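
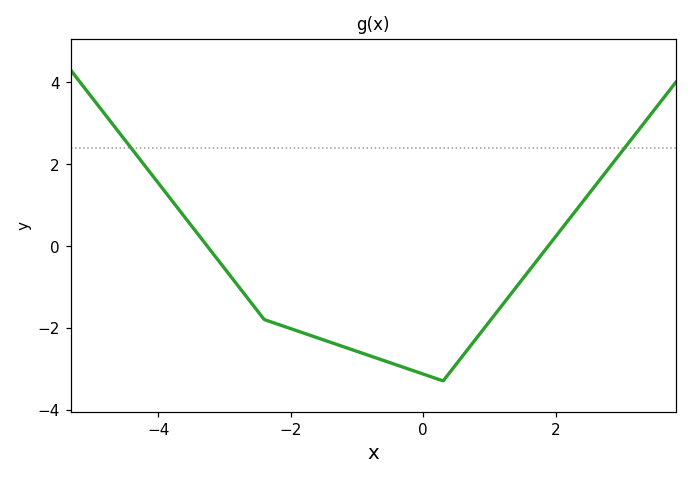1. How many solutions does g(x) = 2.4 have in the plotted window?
2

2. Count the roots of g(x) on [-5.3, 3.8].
2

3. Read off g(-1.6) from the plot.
-2.2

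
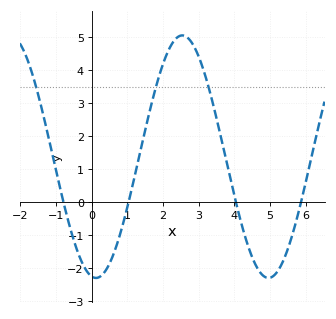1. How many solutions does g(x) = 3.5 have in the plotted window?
3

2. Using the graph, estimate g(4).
0.199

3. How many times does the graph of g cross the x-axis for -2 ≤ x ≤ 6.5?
4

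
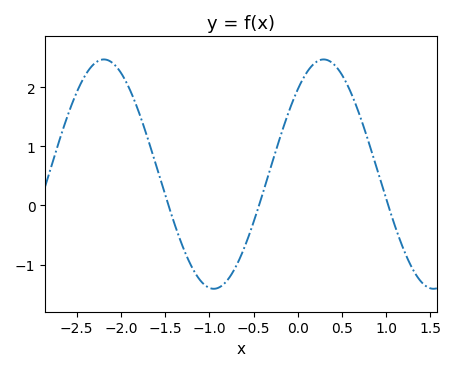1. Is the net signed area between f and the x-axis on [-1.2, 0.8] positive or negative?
positive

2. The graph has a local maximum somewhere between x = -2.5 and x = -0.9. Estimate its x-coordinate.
-2.2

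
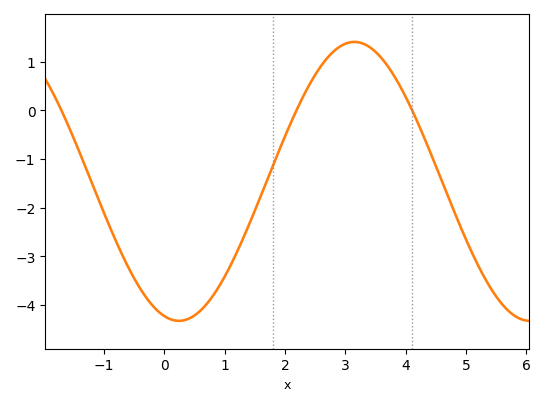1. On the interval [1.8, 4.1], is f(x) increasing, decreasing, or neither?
neither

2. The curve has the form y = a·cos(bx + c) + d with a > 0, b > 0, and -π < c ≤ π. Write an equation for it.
y = 2.87cos(1.1x + 2.9) - 1.46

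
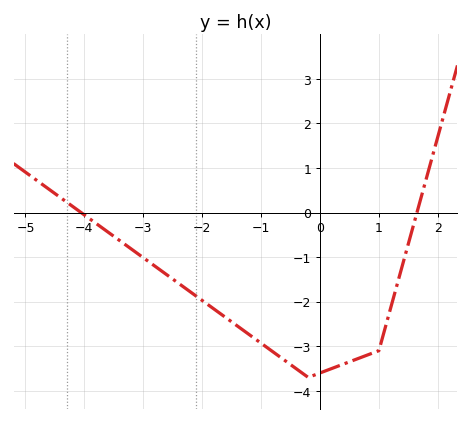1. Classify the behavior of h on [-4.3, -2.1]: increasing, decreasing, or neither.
decreasing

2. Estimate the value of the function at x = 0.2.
-3.5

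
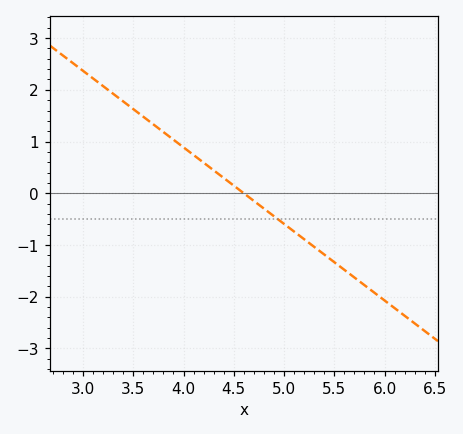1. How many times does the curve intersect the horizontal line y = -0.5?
1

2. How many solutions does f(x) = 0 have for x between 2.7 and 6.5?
1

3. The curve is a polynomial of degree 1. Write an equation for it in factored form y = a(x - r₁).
y = -1.48(x - 4.6)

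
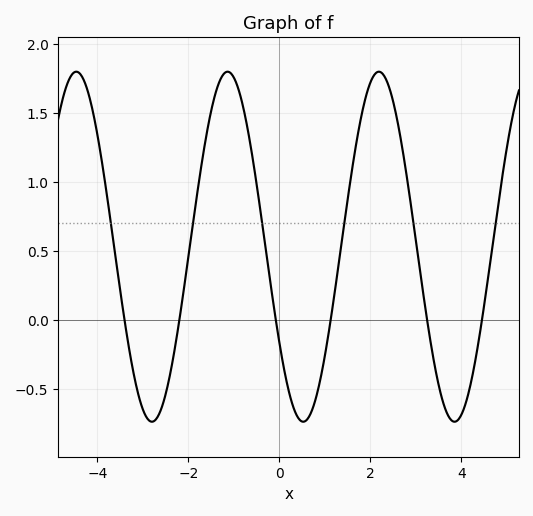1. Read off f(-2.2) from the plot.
0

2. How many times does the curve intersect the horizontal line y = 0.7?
6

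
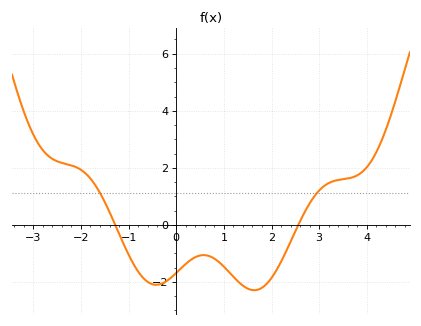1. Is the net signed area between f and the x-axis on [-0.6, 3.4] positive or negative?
negative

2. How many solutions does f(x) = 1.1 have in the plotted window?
2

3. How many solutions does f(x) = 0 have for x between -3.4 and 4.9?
2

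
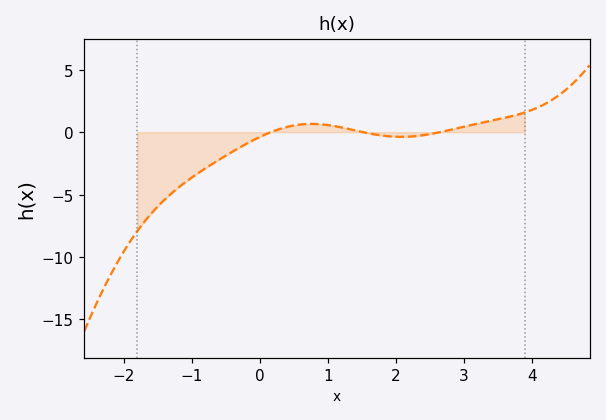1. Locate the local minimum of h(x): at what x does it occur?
2.08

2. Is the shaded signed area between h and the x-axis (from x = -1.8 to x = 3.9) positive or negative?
negative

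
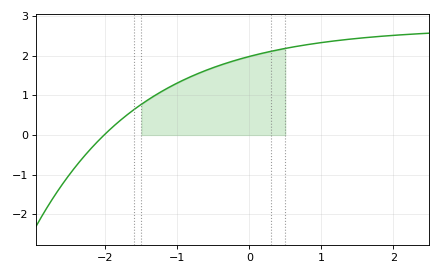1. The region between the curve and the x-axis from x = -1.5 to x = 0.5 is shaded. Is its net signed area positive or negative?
positive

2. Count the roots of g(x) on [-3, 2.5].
1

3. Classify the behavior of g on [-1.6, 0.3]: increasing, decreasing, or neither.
increasing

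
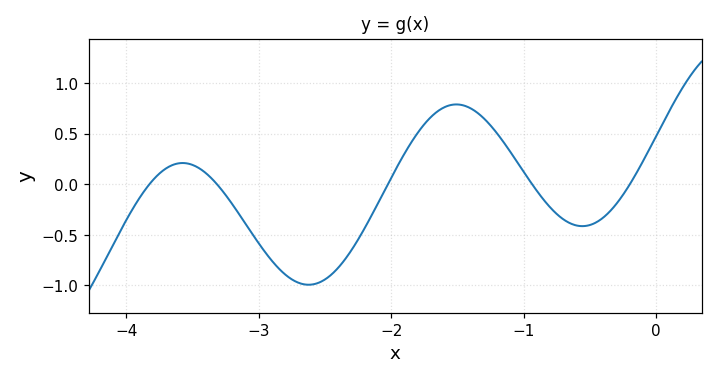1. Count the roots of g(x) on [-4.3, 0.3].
5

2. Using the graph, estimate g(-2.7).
-0.974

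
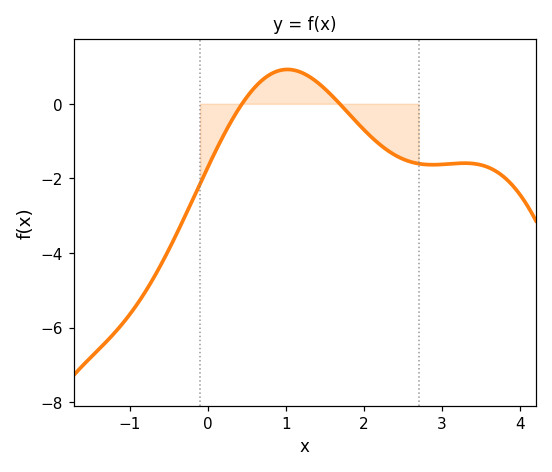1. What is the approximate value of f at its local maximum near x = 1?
1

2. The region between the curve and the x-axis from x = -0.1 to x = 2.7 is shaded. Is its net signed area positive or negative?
negative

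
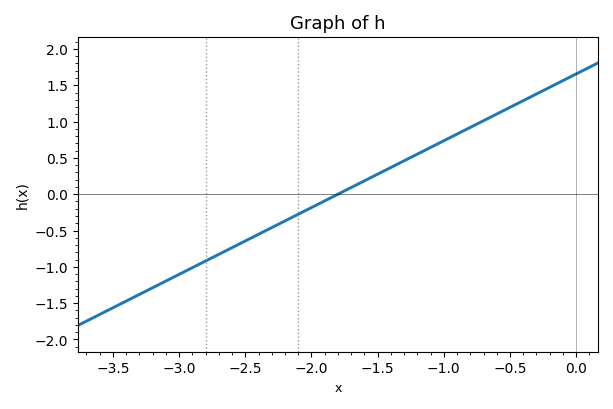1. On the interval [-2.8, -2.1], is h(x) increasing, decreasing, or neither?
increasing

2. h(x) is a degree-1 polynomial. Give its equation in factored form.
y = 0.92(x + 1.8)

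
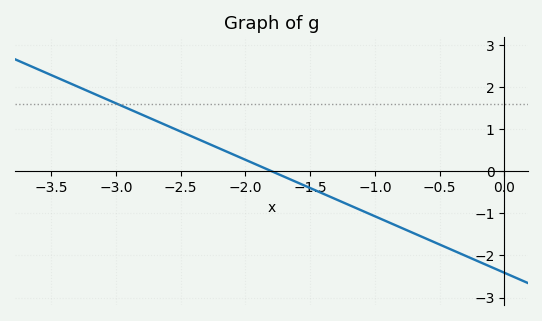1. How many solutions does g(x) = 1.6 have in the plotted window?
1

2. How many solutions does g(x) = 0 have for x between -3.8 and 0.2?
1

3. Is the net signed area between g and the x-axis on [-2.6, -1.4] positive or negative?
positive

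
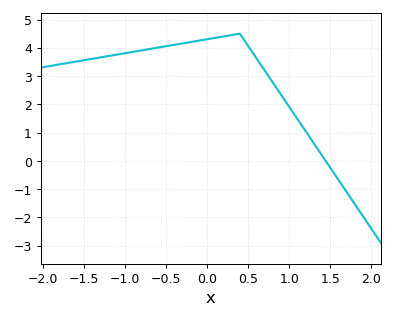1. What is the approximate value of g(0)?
4.3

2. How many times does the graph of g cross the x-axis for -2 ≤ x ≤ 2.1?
1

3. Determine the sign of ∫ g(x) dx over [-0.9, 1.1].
positive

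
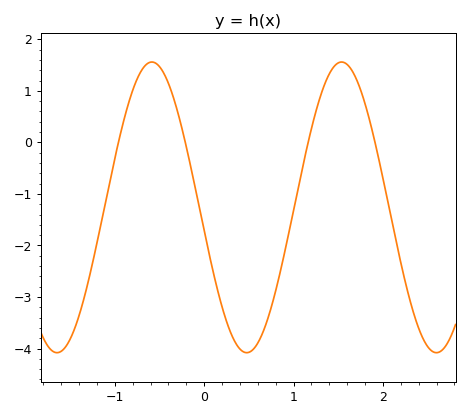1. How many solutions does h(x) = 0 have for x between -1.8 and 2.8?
4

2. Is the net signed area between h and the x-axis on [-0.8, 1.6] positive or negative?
negative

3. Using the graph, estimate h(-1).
-0.3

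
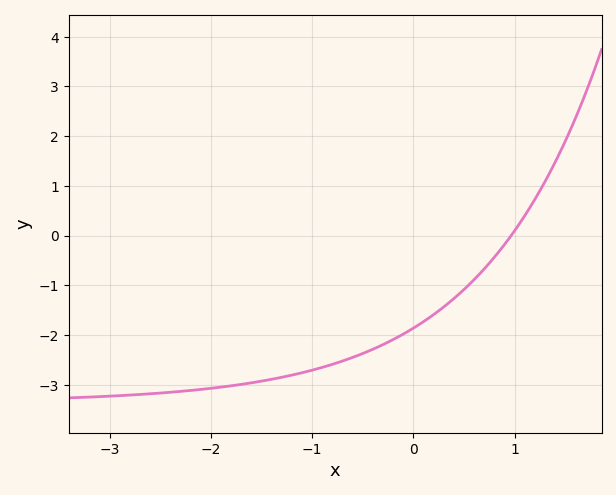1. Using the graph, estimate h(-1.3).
-2.9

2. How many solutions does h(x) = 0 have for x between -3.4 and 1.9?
1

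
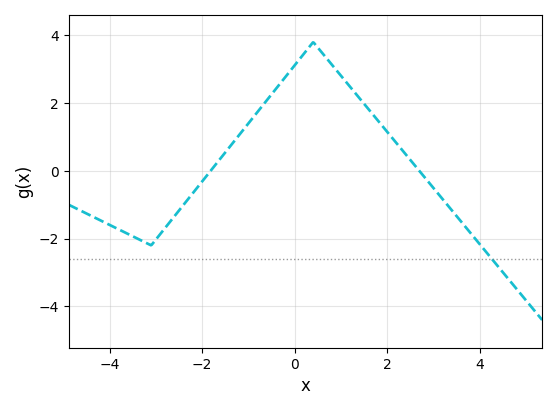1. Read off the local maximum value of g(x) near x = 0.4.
3.8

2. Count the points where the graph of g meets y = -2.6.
1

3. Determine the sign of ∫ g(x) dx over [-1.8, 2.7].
positive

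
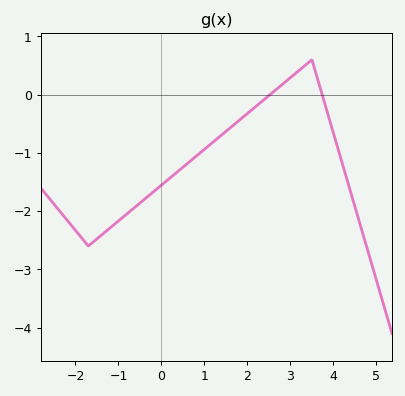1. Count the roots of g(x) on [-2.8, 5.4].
2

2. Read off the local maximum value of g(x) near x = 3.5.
0.599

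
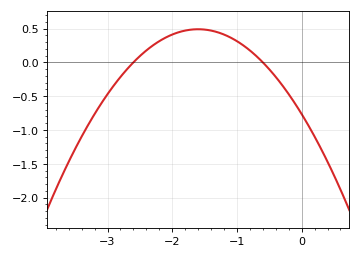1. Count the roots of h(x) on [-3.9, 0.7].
2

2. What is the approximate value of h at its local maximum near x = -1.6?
0.5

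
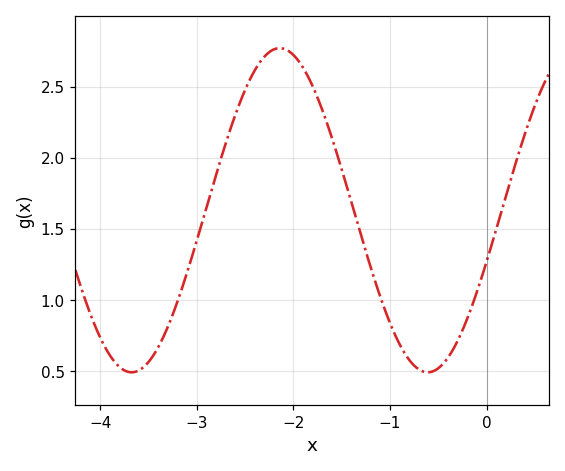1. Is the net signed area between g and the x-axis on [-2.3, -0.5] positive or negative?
positive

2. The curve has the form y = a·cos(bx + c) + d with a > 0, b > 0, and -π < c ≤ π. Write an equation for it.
y = 1.14cos(2x - 1.9) + 1.63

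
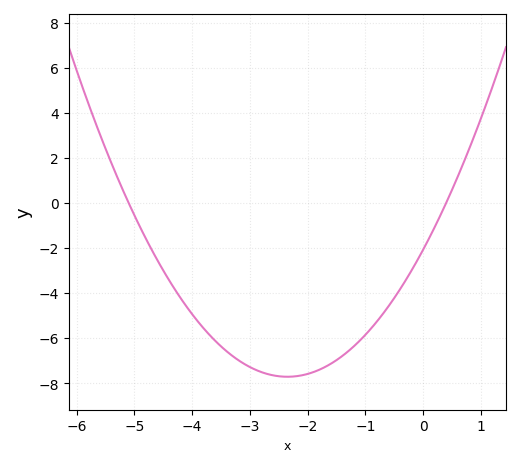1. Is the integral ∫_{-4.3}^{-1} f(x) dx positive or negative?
negative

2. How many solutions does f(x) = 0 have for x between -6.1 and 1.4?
2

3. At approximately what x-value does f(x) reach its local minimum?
-2.4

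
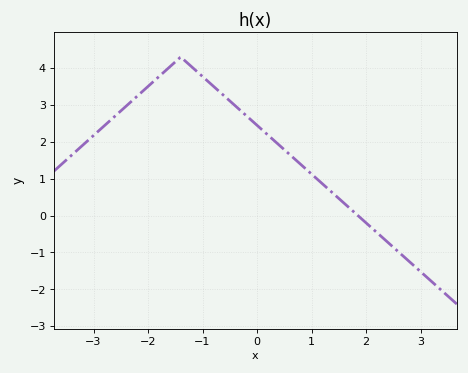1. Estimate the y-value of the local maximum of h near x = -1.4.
4.3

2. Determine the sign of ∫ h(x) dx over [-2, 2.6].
positive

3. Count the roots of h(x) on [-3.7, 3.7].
1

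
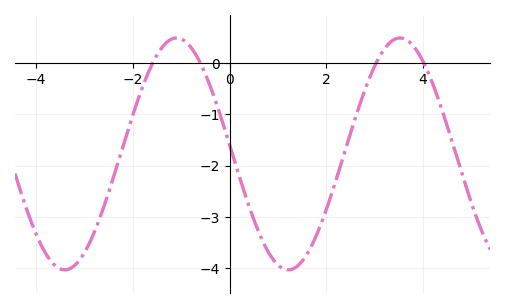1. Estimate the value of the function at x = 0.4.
-2.78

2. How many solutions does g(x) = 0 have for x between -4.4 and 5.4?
4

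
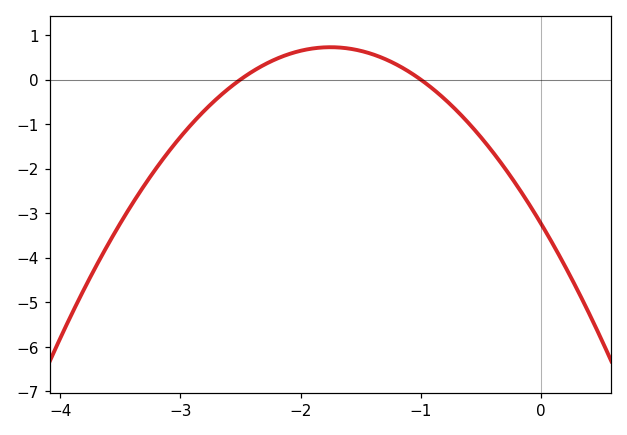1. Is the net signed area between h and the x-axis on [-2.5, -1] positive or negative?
positive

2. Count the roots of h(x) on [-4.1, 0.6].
2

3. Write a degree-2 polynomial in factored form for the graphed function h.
y = -1.29(x + 2.5)(x + 1)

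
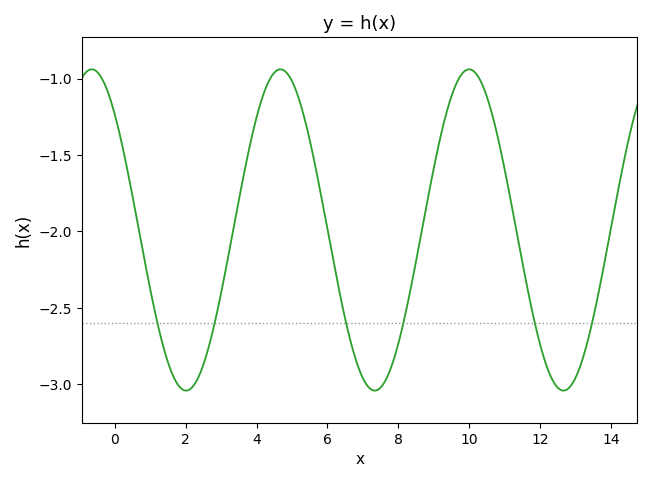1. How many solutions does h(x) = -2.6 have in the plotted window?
6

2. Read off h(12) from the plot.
-2.75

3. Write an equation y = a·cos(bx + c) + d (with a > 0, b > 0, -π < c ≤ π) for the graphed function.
y = 1.05cos(1.2x + 0.77) - 1.99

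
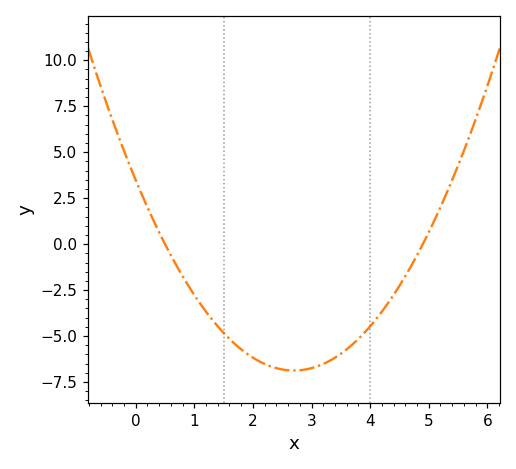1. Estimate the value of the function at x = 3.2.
-6.5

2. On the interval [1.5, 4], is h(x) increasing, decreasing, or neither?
neither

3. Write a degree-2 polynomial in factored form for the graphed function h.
y = 1.42(x - 0.5)(x - 4.9)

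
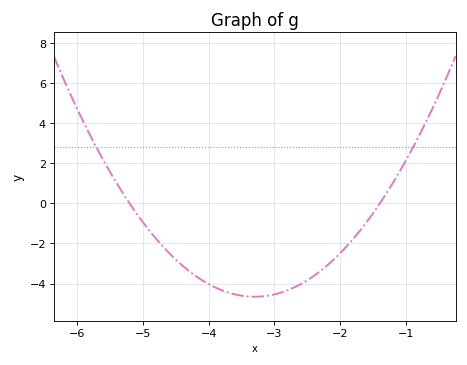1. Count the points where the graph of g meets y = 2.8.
2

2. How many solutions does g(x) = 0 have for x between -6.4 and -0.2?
2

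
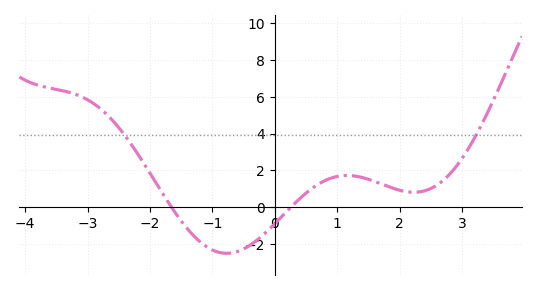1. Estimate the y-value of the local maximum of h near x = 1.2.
1.8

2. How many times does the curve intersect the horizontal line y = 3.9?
2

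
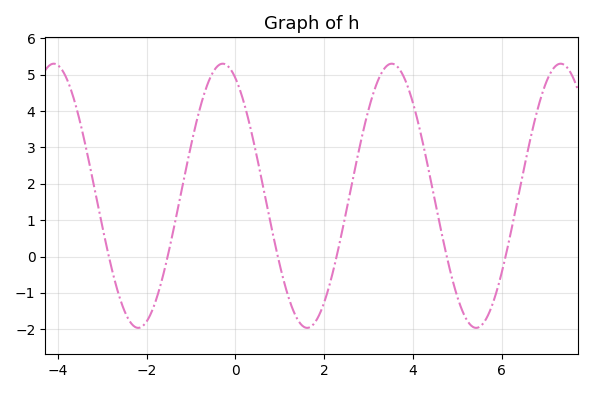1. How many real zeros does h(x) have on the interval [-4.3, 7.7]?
6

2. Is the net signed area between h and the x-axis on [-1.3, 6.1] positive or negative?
positive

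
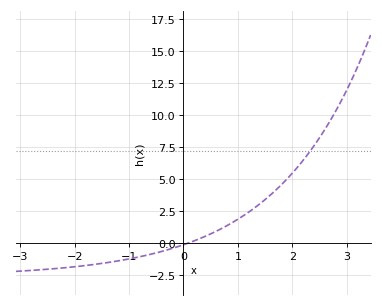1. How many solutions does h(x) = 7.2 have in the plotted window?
1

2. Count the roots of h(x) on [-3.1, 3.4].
1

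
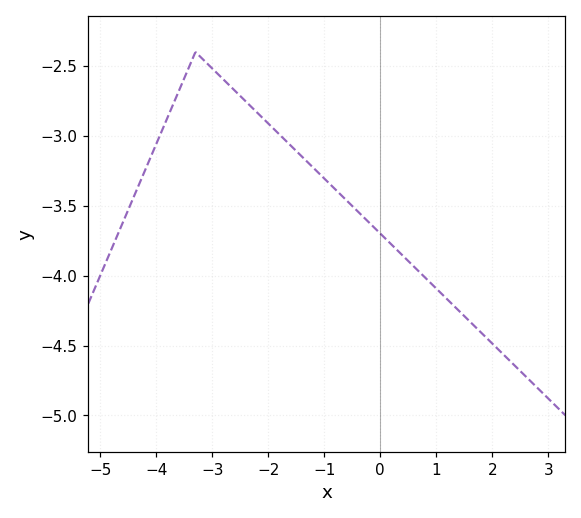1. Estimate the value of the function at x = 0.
-3.7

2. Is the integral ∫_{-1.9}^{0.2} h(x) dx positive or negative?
negative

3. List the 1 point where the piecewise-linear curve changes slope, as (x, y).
(-3.3, -2.4)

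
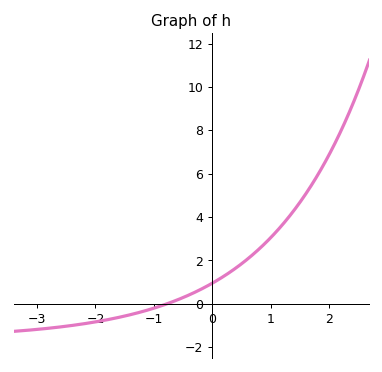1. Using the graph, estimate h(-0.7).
0.075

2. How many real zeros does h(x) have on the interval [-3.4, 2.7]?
1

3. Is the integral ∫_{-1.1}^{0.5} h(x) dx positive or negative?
positive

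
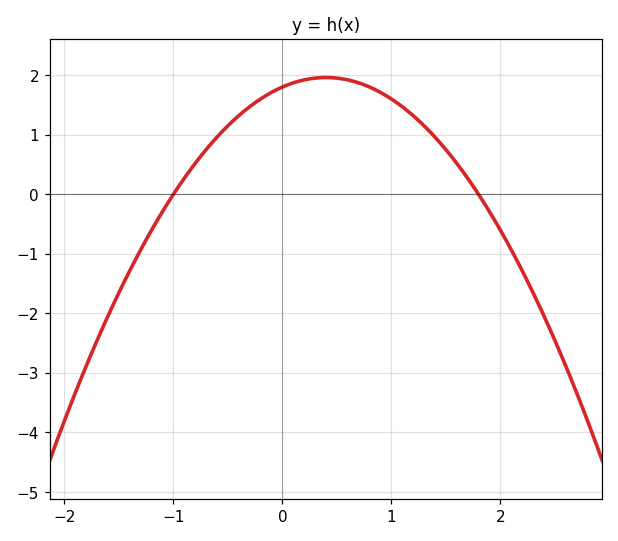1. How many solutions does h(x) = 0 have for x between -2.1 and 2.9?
2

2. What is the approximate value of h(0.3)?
1.95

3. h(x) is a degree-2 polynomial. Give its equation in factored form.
y = -1(x + 1)(x - 1.8)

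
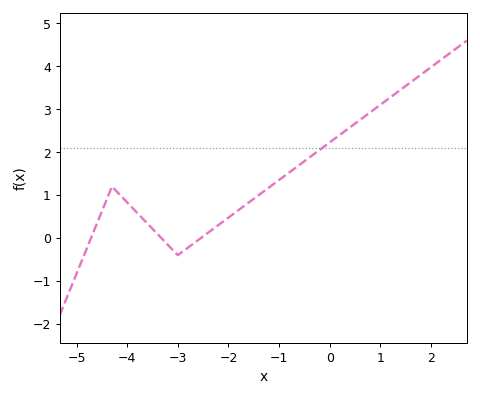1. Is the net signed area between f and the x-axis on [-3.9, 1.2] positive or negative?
positive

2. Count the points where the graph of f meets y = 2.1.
1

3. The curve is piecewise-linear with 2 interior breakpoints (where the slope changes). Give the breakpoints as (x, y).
(-4.3, 1.2); (-3, -0.4)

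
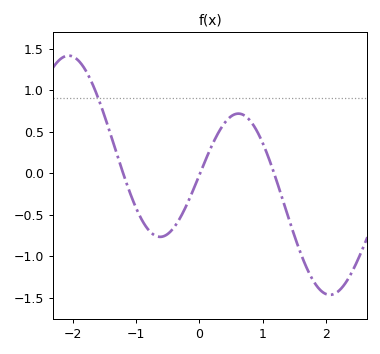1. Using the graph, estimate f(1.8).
-1.3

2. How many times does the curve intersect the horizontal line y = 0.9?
1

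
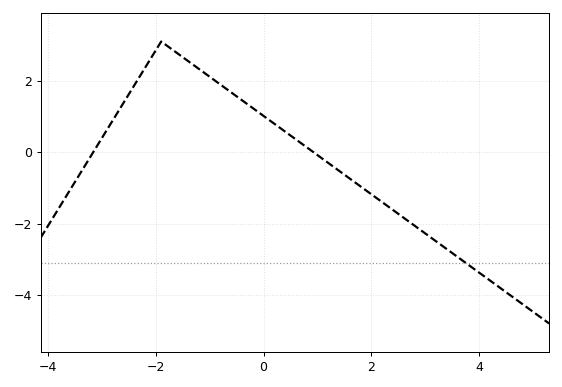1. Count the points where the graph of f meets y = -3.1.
1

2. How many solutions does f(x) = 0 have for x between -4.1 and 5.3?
2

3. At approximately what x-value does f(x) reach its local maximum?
-1.8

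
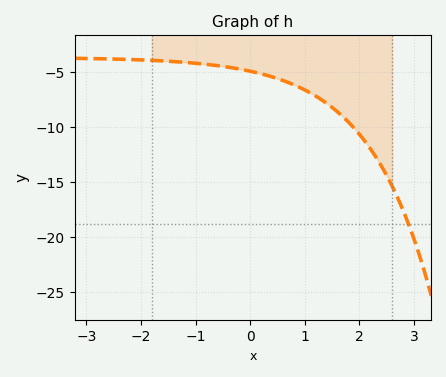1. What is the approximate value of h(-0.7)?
-4.35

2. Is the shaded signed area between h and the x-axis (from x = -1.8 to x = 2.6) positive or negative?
negative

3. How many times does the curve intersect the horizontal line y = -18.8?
1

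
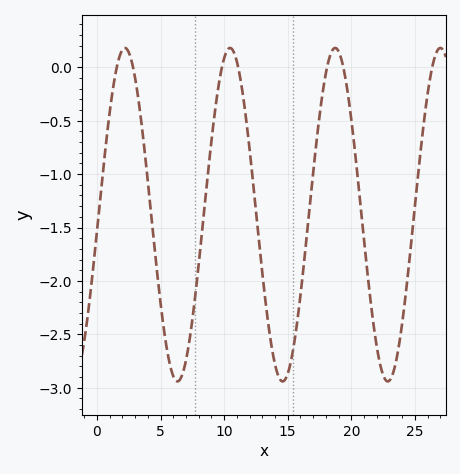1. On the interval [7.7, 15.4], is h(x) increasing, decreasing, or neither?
neither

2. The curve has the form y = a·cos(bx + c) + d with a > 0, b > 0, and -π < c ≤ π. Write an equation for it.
y = 1.56cos(0.76x - 1.67) - 1.38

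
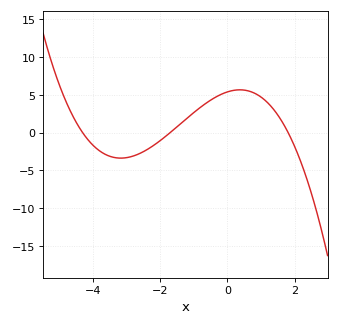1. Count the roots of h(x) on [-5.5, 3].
3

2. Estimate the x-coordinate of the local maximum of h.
0.366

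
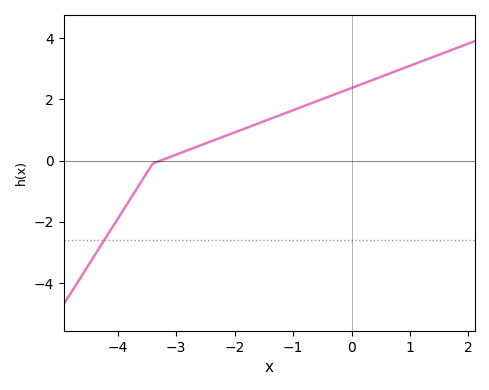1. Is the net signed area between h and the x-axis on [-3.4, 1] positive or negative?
positive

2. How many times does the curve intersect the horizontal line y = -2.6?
1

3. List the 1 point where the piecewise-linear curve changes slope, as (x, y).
(-3.4, -0.1)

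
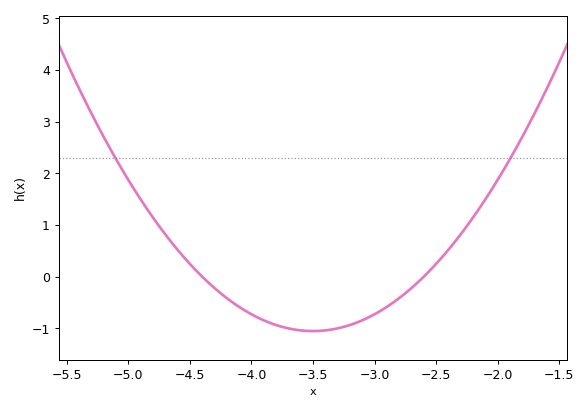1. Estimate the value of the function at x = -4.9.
1.5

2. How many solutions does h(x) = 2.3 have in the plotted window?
2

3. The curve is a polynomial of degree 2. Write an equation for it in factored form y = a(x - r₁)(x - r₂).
y = 1.3(x + 4.4)(x + 2.6)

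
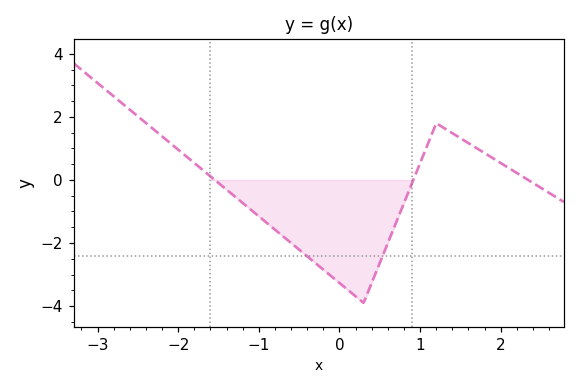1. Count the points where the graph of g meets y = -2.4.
2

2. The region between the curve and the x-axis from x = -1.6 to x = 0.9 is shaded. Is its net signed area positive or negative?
negative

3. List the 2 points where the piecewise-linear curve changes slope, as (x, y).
(0.3, -3.9); (1.2, 1.8)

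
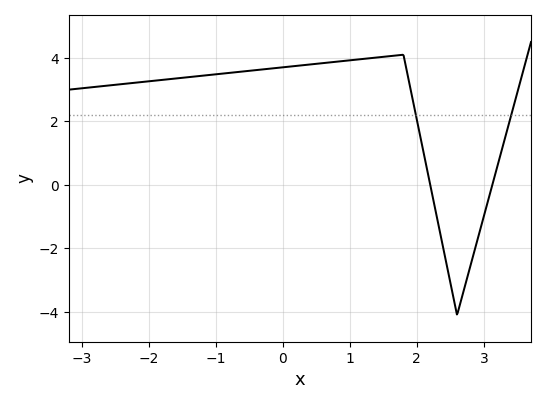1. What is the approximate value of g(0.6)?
3.84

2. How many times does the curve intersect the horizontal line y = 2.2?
2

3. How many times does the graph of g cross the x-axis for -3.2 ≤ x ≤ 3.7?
2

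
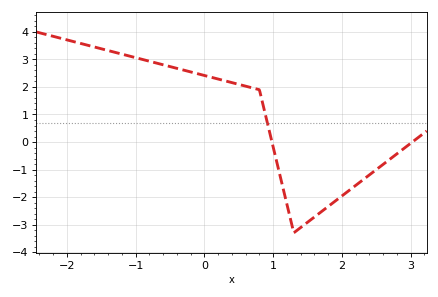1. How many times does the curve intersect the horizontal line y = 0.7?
1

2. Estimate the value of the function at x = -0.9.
3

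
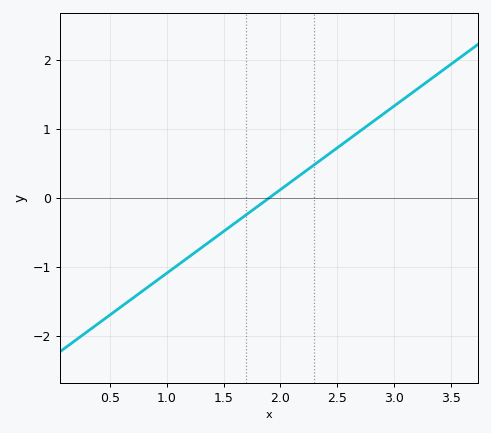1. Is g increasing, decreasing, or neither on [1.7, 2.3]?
increasing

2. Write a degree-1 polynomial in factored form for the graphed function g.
y = 1.21(x - 1.9)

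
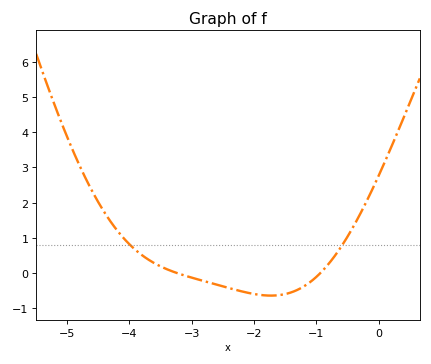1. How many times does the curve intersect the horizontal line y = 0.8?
2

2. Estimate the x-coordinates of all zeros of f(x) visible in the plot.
-3.2, -0.9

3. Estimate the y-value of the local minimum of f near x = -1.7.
-0.6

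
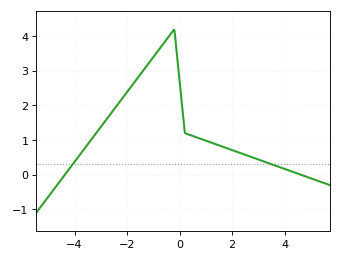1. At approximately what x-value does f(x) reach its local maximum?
-0.2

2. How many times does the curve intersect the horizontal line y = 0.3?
2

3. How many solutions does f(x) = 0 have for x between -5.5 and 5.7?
2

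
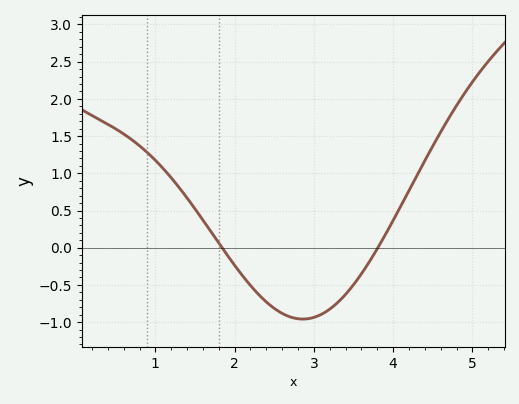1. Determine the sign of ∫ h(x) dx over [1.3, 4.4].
negative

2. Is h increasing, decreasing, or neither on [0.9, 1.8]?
decreasing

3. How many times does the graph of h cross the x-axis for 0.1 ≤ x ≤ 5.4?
2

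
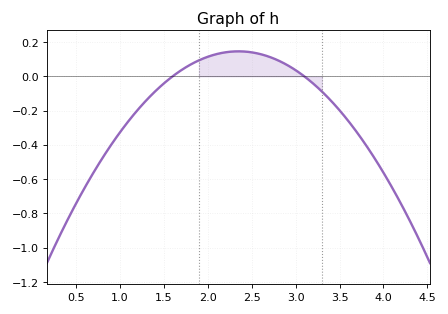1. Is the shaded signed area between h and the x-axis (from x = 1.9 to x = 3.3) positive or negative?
positive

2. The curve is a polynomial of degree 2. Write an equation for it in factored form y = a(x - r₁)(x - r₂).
y = -0.26(x - 1.6)(x - 3.1)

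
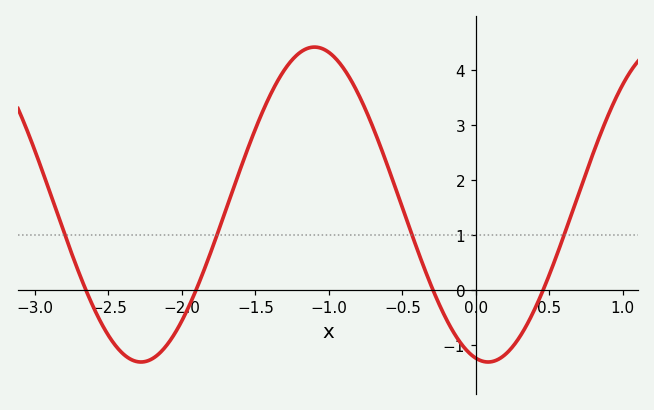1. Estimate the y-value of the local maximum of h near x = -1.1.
4.41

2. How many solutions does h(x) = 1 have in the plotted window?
4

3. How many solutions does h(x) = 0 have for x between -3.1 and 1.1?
4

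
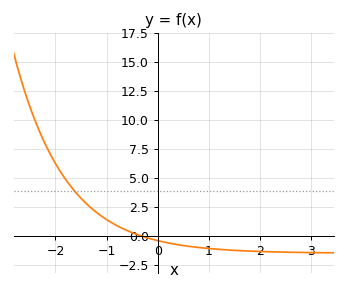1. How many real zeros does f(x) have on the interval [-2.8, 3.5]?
1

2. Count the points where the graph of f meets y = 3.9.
1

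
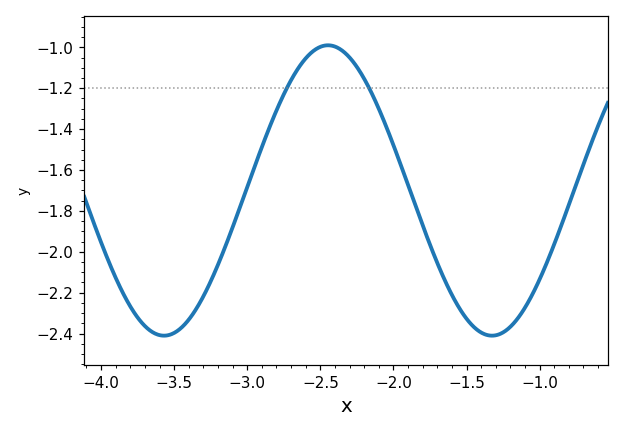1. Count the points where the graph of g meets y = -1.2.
2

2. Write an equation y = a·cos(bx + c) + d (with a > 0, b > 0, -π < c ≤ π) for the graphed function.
y = 0.71cos(2.8x + 0.57) - 1.7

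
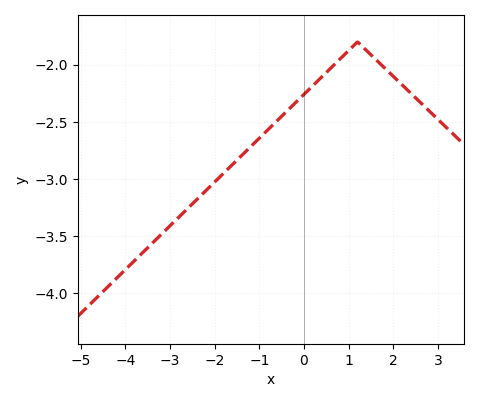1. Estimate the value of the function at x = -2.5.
-3.22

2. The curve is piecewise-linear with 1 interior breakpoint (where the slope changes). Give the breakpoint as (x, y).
(1.2, -1.8)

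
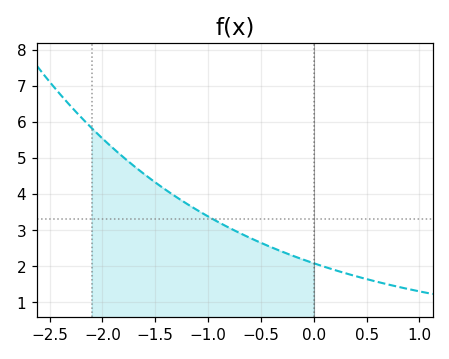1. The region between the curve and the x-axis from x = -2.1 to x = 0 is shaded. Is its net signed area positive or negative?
positive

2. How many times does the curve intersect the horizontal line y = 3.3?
1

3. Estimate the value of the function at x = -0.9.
3.22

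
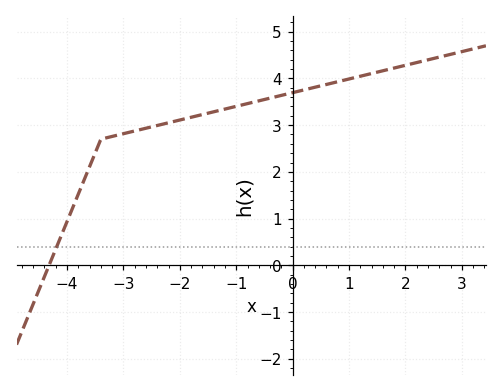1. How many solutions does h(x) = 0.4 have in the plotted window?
1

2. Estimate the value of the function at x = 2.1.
4.3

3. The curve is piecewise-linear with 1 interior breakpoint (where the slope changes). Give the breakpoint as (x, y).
(-3.4, 2.7)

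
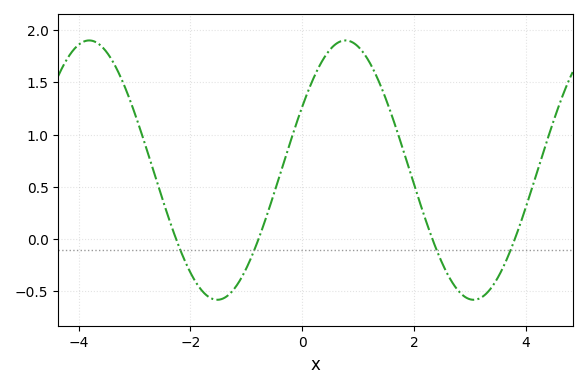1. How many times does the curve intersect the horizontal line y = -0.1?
4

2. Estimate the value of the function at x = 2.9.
-0.55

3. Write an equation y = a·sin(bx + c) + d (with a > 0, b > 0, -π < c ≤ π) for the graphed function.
y = 1.24sin(1.4x + 0.51) + 0.66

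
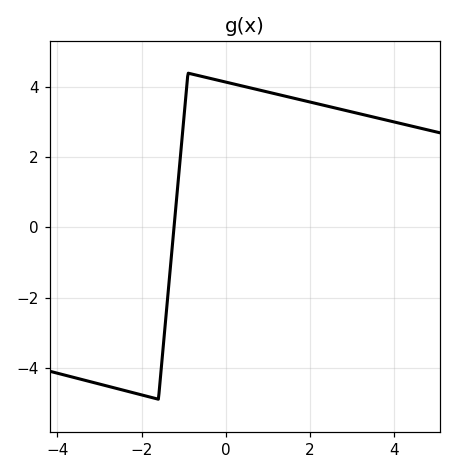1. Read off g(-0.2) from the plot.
4.2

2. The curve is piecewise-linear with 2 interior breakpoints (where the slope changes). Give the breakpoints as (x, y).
(-1.6, -4.9); (-0.9, 4.4)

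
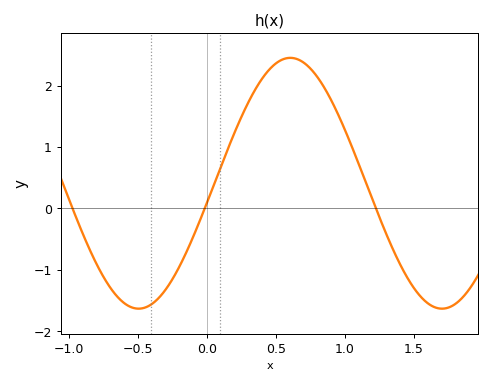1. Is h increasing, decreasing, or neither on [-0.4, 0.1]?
increasing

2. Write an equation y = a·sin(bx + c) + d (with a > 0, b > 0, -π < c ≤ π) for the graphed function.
y = 2.04sin(2.9x - 0.16) + 0.41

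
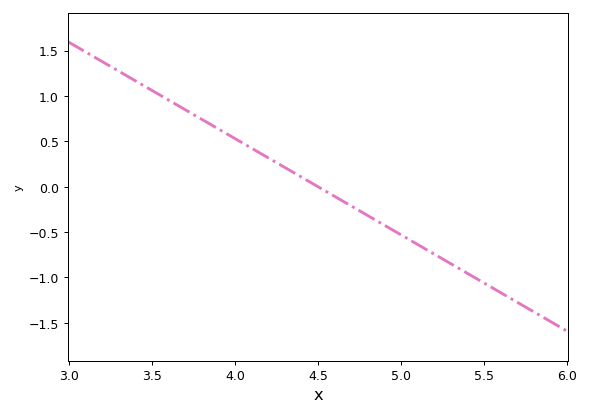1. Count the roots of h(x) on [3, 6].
1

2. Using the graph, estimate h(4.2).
0.318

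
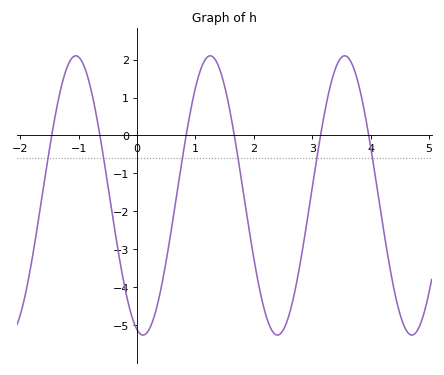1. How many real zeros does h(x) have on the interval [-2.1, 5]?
6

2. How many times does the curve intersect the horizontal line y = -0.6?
6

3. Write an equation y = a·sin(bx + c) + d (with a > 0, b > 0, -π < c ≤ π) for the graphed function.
y = 3.68sin(2.73x - 1.85) - 1.58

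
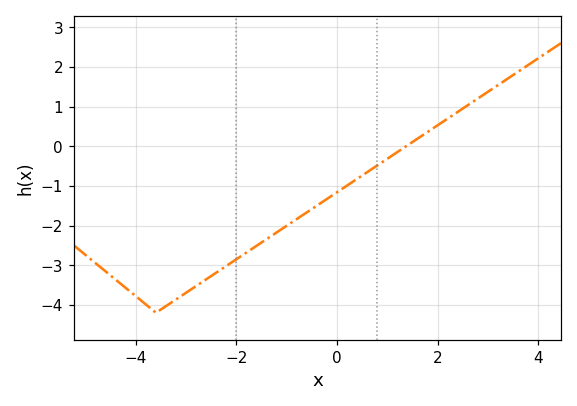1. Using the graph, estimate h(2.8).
1.2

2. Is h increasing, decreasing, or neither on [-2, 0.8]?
increasing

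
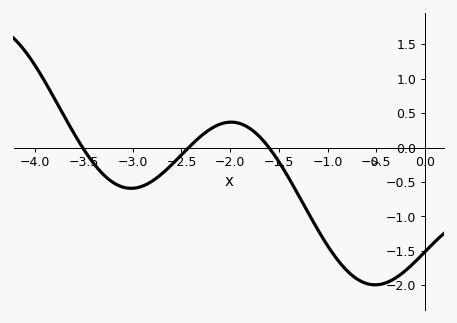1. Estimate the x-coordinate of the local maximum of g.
-2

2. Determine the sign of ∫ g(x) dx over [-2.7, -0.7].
negative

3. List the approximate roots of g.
-3.5, -2.4, -1.6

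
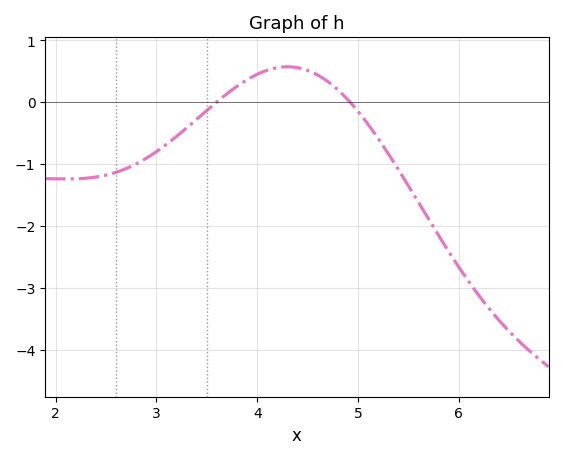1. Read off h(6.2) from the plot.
-3.1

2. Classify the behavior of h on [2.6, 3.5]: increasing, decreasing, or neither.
increasing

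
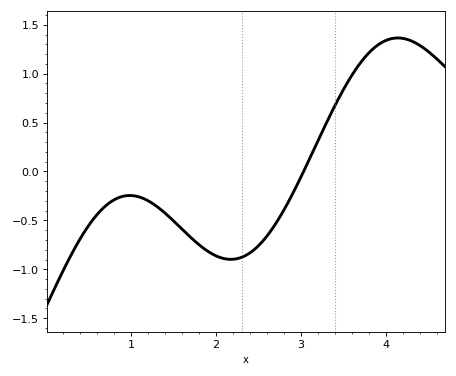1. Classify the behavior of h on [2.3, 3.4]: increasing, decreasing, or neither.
increasing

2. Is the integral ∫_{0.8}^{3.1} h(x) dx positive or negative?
negative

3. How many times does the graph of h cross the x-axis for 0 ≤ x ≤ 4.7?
1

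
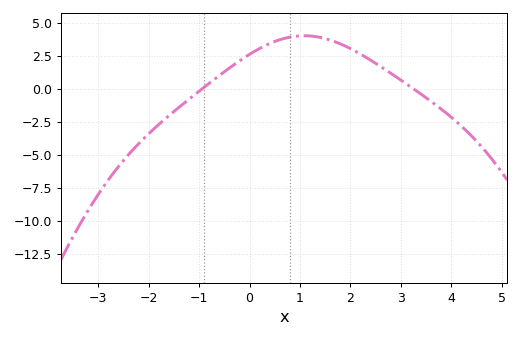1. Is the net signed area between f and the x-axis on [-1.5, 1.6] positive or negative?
positive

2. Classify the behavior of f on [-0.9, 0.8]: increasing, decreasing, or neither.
increasing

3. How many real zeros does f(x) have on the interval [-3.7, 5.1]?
2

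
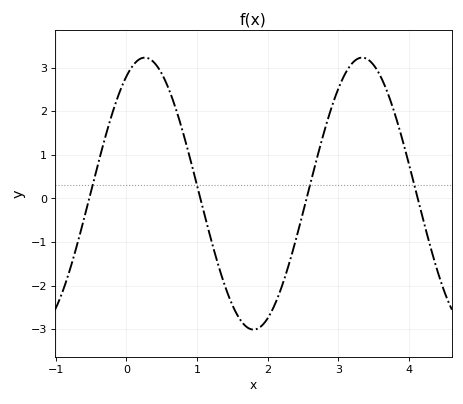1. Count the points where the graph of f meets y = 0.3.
4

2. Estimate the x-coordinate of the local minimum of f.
1.8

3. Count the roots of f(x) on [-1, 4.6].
4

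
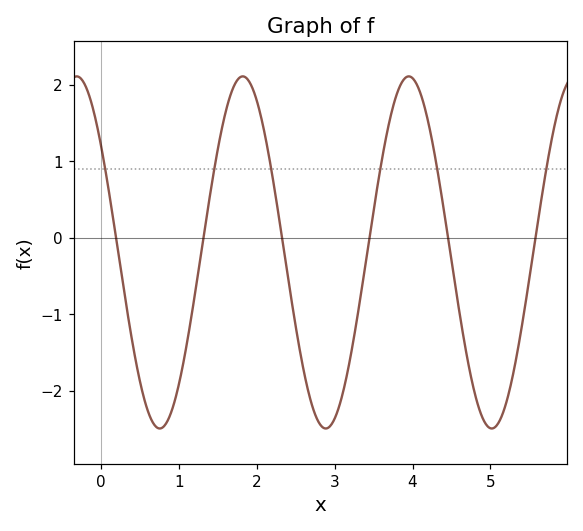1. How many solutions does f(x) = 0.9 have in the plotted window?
6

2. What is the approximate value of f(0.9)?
-2.3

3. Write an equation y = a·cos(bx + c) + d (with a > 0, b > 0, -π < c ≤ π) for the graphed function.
y = 2.3cos(3x + 0.91) - 0.19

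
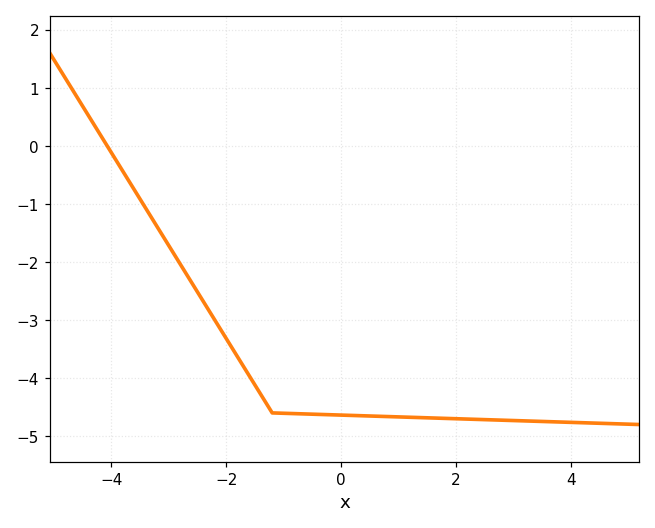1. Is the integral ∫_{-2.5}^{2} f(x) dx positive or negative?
negative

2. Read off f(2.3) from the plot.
-4.71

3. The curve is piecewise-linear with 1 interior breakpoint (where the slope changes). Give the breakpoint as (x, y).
(-1.2, -4.6)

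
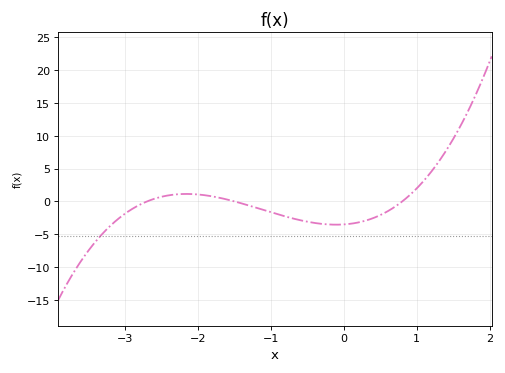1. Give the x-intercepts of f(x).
-2.7, -1.5, 0.8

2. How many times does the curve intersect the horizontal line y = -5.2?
1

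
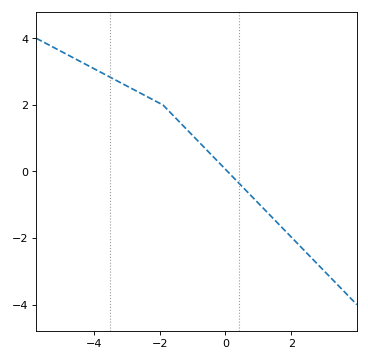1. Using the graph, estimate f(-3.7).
3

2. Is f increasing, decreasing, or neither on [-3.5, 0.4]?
decreasing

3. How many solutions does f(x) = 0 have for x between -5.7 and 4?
1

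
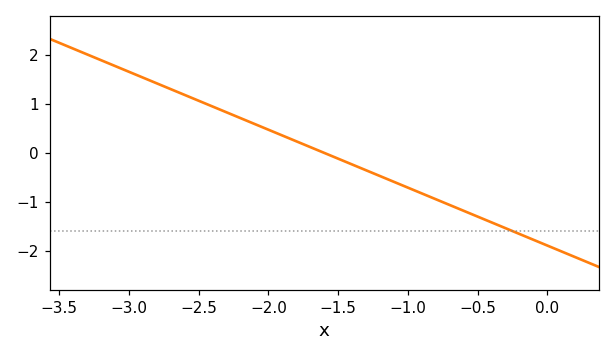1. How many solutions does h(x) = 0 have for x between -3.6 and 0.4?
1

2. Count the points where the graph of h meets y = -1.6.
1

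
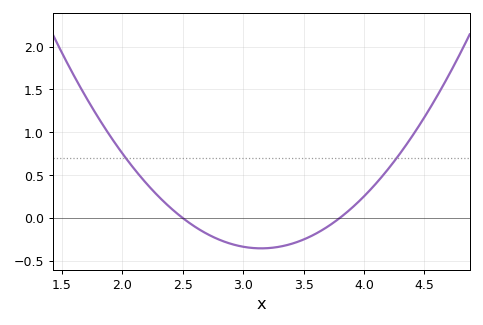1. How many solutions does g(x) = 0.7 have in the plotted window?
2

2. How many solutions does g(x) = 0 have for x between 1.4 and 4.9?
2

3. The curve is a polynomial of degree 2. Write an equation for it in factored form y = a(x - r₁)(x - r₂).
y = 0.84(x - 2.5)(x - 3.8)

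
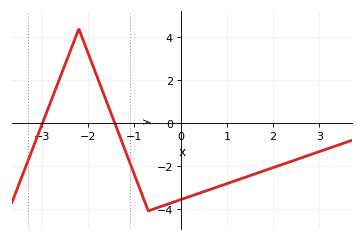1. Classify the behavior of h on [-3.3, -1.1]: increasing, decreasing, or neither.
neither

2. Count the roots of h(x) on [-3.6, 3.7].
2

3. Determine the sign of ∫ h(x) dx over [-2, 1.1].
negative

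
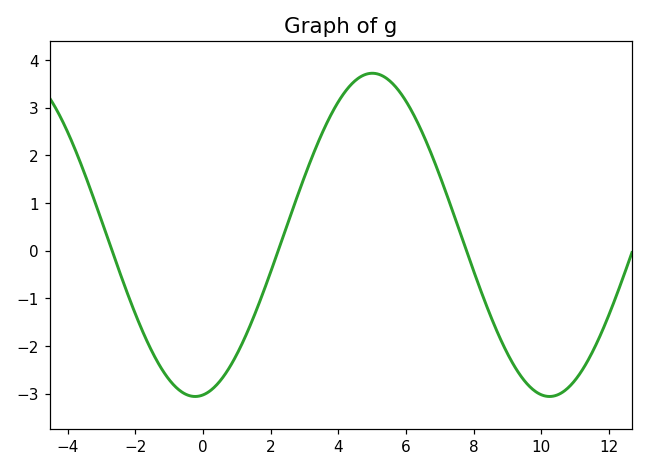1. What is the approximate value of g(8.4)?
-1.2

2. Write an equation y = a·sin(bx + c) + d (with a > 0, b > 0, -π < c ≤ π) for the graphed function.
y = 3.39sin(0.6x - 1.43) + 0.33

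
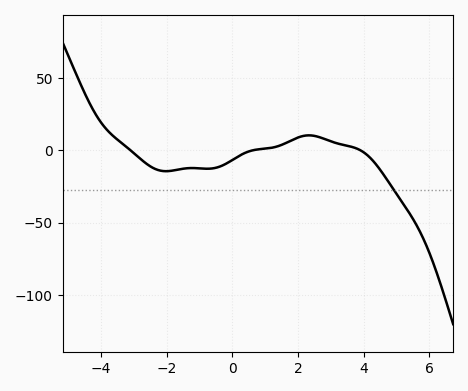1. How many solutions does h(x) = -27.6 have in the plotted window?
1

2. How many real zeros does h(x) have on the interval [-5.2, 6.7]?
3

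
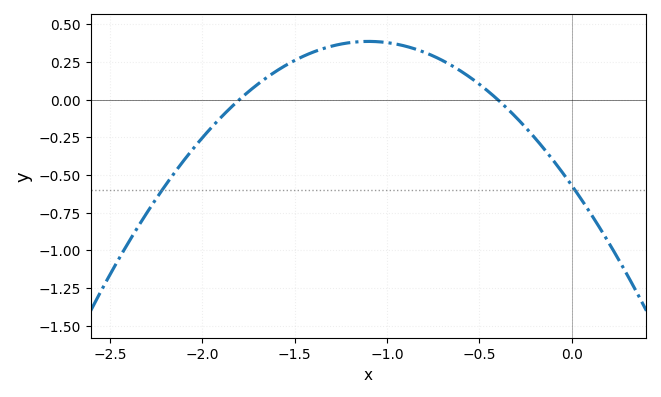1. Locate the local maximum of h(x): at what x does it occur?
-1.1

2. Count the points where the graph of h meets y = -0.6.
2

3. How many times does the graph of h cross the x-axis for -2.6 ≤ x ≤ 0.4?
2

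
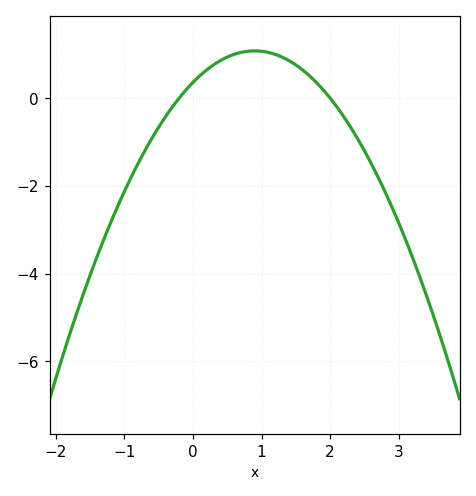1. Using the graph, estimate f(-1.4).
-3.63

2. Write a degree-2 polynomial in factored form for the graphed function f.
y = -0.89(x + 0.2)(x - 2)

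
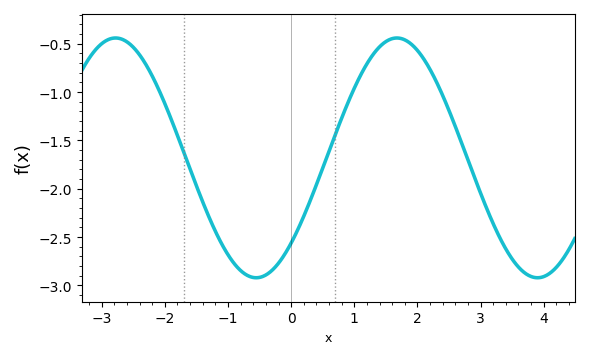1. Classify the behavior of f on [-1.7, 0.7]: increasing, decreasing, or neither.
neither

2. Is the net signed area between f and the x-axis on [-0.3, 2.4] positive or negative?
negative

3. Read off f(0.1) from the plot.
-2.43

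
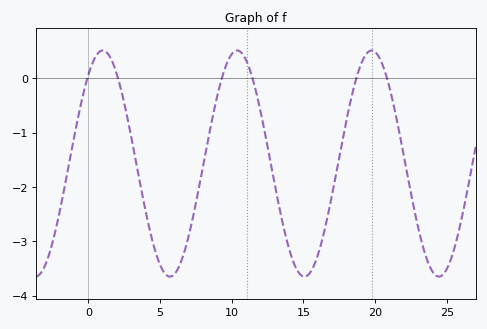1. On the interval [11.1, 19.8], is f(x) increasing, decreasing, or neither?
neither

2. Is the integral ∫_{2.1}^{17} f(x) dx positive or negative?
negative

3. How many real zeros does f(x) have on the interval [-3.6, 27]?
6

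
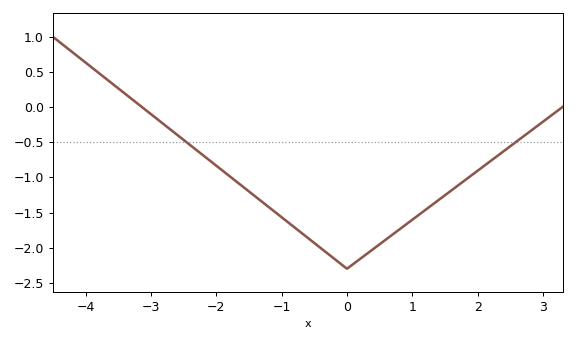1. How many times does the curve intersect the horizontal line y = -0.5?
2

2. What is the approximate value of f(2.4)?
-0.628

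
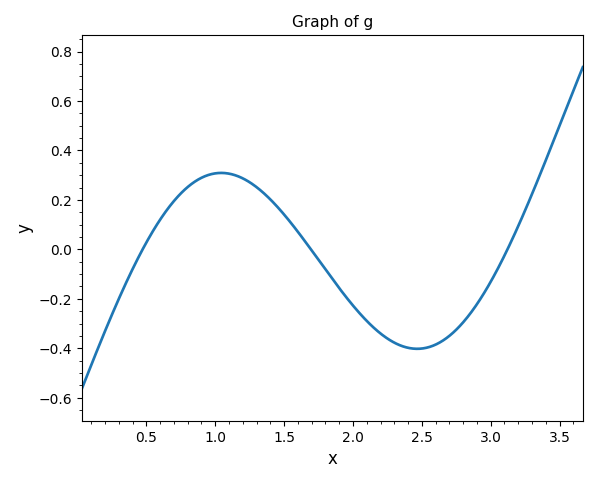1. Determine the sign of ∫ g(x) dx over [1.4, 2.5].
negative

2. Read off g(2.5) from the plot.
-0.401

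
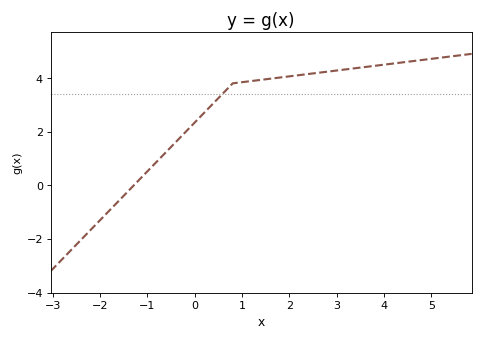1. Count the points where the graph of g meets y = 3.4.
1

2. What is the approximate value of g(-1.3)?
0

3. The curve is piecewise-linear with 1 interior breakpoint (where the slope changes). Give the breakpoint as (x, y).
(0.8, 3.8)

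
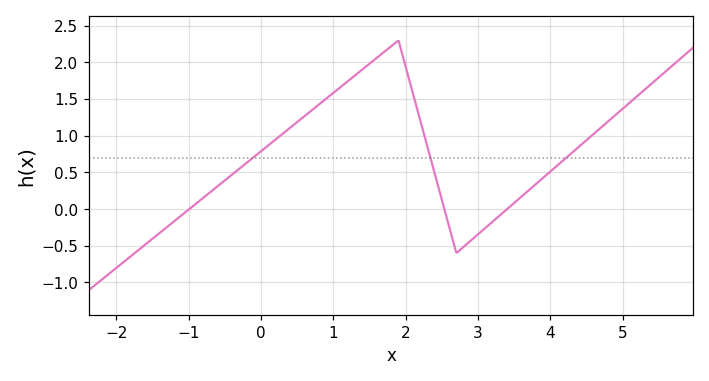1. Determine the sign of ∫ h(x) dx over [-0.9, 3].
positive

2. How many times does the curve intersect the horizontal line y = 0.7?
3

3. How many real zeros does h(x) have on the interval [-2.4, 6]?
3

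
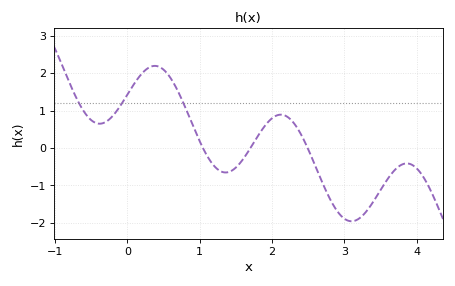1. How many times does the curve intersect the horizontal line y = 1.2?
3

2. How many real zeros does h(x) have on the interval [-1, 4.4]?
3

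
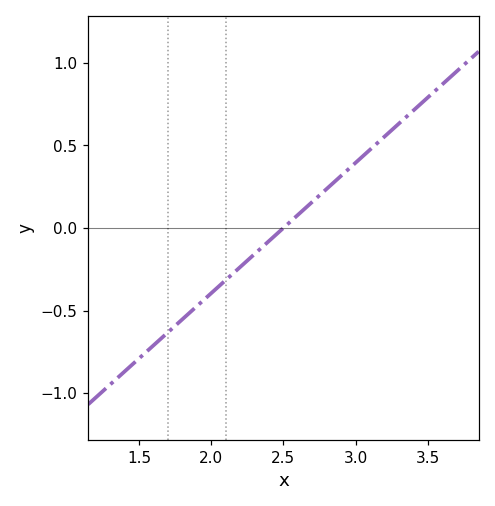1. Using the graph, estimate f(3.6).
0.85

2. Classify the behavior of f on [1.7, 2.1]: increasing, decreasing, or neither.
increasing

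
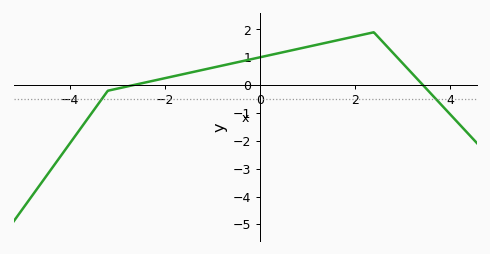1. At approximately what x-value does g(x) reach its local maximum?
2.4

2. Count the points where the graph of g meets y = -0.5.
2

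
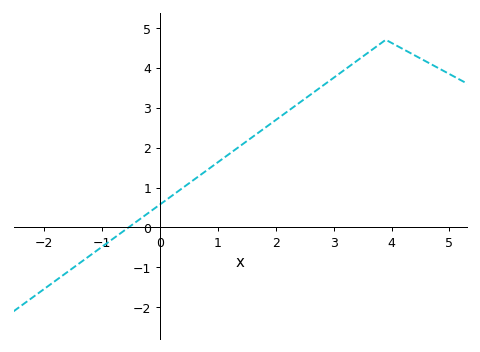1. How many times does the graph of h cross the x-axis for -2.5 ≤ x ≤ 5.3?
1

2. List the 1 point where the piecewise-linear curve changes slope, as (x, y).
(3.9, 4.7)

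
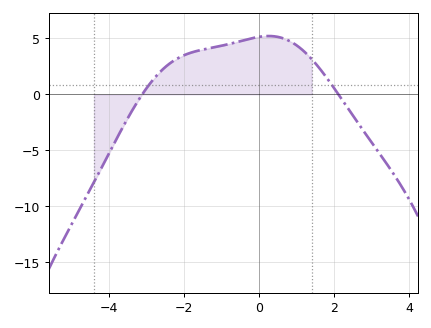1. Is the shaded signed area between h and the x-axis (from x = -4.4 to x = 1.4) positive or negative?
positive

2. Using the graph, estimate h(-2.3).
3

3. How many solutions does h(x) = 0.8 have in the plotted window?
2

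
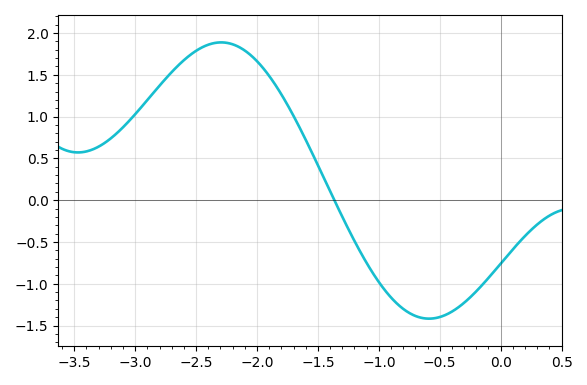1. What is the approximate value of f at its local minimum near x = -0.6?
-1.4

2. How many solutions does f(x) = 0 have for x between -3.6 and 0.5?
1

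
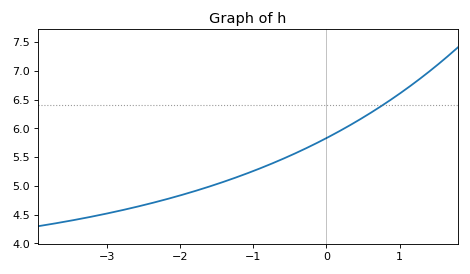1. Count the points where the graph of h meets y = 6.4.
1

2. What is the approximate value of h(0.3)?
6.05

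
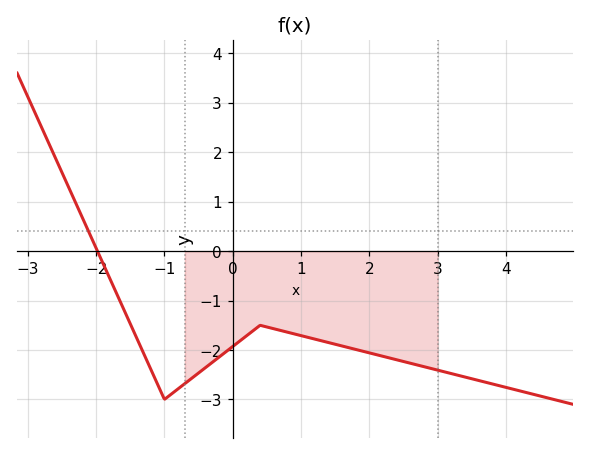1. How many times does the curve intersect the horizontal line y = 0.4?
1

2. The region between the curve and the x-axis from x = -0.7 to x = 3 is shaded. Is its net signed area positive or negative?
negative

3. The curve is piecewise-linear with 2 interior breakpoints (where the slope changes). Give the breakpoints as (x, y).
(-1, -3); (0.4, -1.5)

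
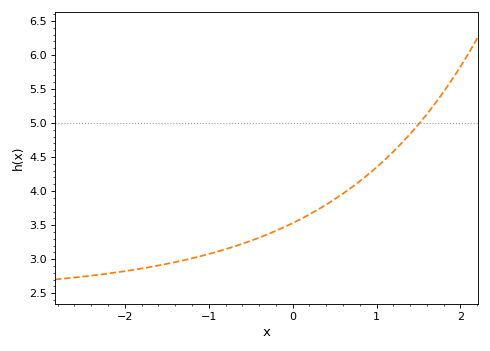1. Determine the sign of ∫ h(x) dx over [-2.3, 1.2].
positive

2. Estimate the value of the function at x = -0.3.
3.36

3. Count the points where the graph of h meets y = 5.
1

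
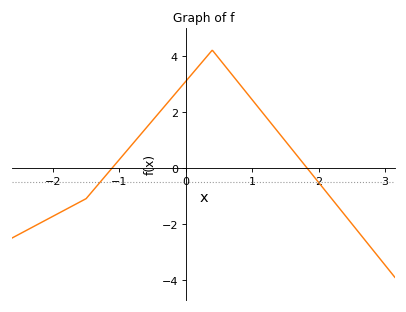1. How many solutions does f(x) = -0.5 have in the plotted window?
2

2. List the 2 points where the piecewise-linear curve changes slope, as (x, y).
(-1.5, -1.1); (0.4, 4.2)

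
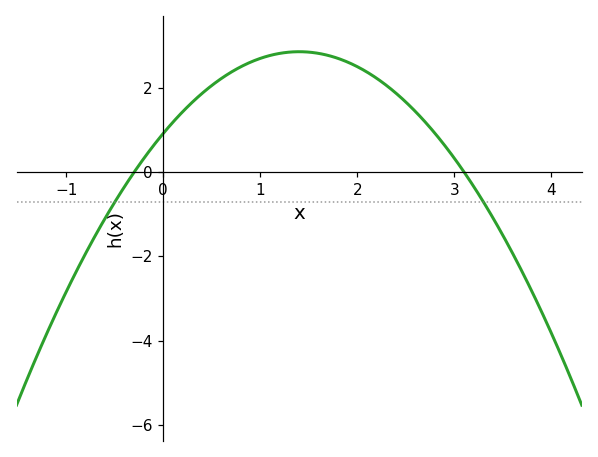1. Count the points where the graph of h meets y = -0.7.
2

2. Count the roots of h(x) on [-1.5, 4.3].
2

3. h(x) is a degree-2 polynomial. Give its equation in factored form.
y = -0.99(x + 0.3)(x - 3.1)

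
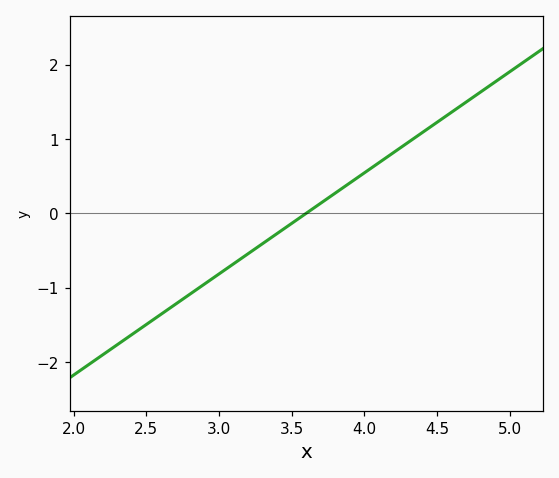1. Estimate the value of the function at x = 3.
-0.8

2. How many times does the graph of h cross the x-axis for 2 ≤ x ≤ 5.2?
1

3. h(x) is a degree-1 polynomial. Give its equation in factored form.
y = 1.36(x - 3.6)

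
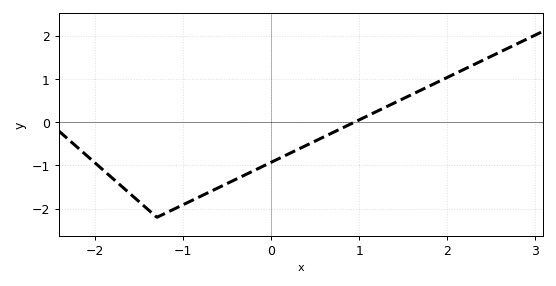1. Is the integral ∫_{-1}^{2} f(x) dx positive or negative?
negative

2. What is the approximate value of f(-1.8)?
-1.3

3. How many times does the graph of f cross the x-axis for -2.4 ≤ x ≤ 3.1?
1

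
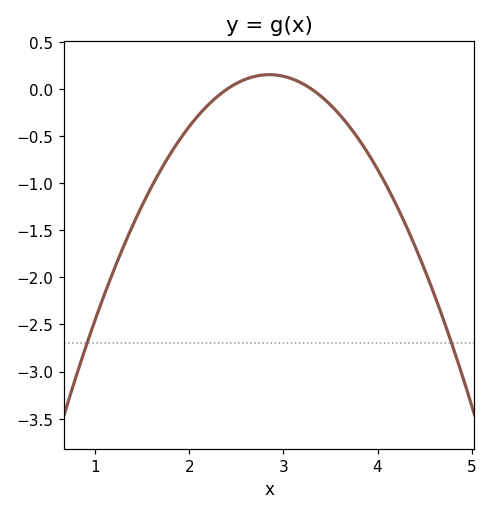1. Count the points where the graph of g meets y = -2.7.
2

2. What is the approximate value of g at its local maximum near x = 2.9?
0.154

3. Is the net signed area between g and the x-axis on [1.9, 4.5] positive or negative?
negative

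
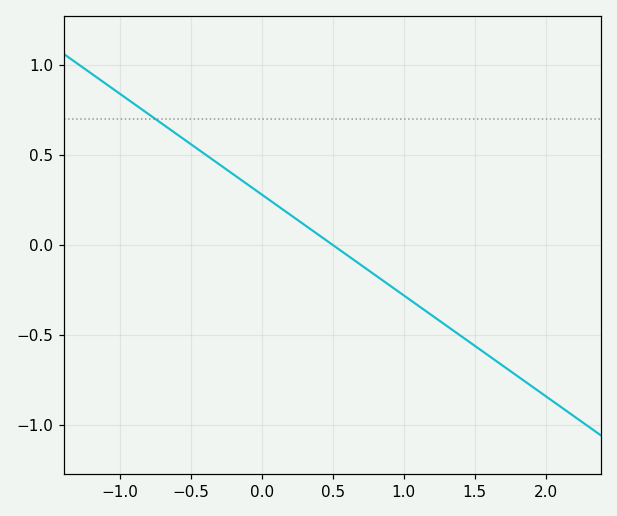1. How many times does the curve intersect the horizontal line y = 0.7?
1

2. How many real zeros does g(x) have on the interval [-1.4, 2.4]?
1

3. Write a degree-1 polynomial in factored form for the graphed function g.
y = -0.56(x - 0.5)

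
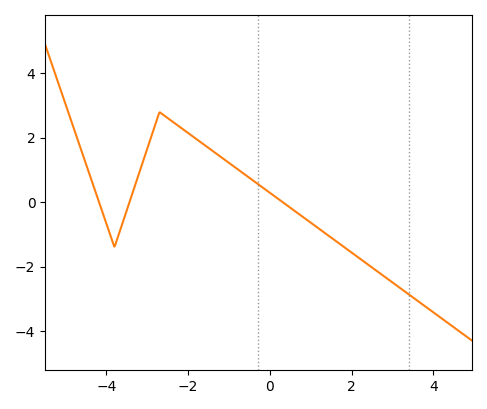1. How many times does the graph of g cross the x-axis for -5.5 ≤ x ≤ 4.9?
3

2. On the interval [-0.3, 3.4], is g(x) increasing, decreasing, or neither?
decreasing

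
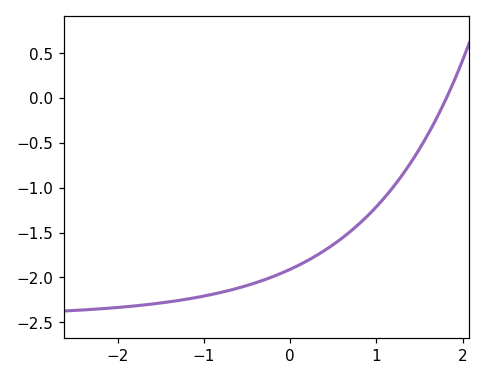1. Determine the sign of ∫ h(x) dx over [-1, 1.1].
negative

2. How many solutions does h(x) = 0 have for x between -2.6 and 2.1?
1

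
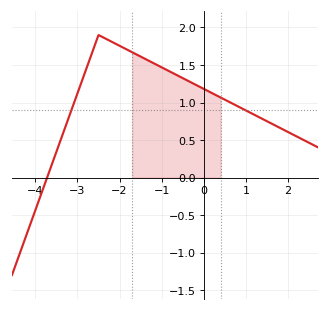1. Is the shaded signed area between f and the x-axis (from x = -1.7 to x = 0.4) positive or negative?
positive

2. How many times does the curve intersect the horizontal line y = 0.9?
2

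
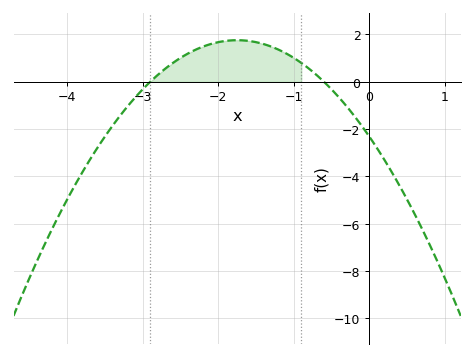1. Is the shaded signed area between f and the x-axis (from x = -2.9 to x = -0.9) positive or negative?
positive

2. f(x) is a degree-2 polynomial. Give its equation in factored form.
y = -1.33(x + 2.9)(x + 0.6)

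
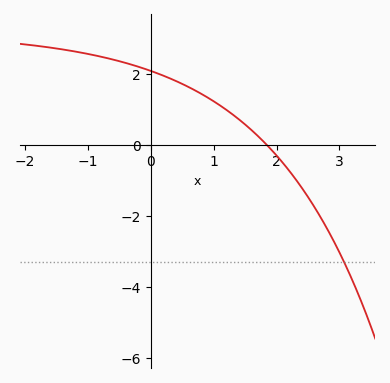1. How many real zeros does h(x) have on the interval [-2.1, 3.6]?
1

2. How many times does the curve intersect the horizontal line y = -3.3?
1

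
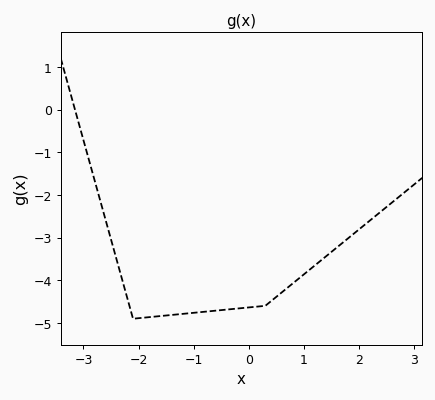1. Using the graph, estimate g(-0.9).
-4.75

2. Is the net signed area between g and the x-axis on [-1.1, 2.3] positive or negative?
negative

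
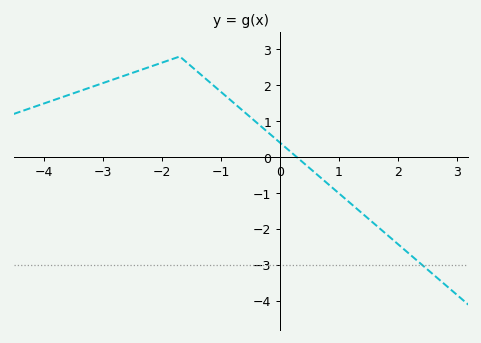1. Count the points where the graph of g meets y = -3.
1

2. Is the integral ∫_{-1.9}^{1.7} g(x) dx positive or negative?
positive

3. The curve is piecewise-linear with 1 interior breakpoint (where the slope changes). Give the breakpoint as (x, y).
(-1.7, 2.8)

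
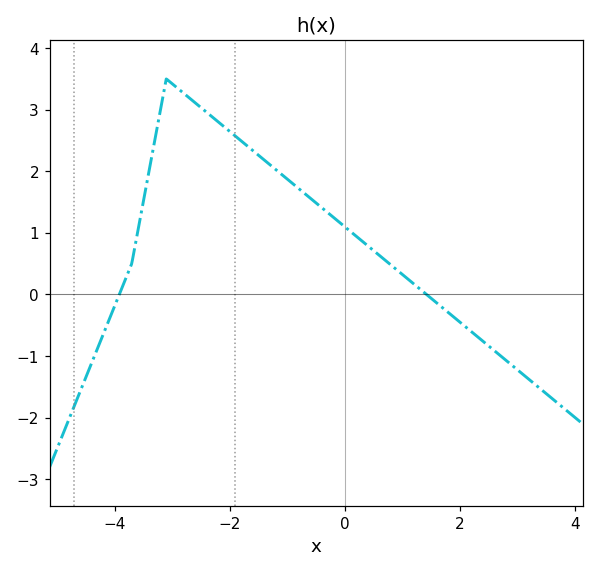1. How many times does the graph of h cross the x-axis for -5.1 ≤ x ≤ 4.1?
2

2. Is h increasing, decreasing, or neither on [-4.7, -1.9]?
neither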